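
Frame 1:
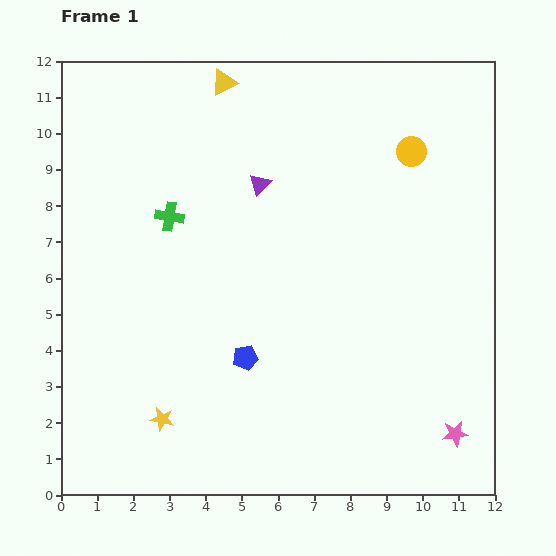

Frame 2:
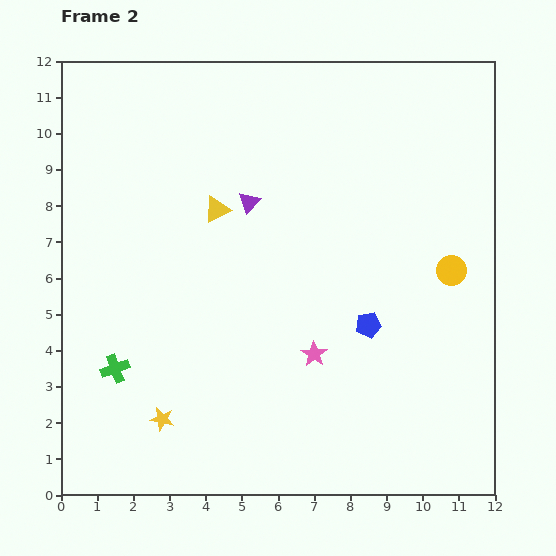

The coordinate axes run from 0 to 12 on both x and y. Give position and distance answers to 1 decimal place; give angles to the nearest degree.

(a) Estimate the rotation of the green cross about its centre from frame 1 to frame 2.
29° counter-clockwise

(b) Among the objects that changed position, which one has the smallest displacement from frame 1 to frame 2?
the purple triangle

(moved 0.6)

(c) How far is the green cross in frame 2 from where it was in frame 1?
4.5

The green cross moved from (3.0, 7.7) to (1.5, 3.5), a distance of √(1.5² + 4.2²) ≈ 4.5.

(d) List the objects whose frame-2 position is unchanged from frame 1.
the yellow star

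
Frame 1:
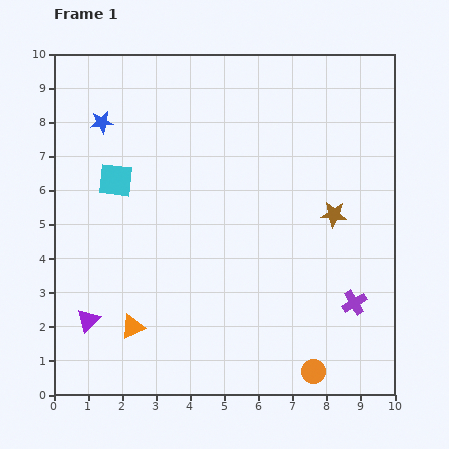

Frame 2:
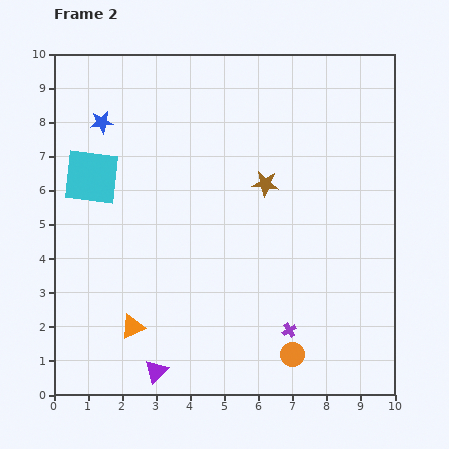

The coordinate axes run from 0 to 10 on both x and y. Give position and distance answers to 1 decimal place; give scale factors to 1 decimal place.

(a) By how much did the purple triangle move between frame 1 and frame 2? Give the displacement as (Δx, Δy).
(2.0, -1.5)

The purple triangle was at (1.0, 2.2) in frame 1 and (3.0, 0.7) in frame 2.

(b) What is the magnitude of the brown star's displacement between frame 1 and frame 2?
2.2

The brown star moved from (8.2, 5.3) to (6.2, 6.2), a distance of √(2.0² + 0.9²) ≈ 2.2.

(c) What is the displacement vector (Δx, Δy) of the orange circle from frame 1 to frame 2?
(-0.6, 0.5)

The orange circle was at (7.6, 0.7) in frame 1 and (7.0, 1.2) in frame 2.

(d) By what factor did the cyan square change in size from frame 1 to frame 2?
1.6×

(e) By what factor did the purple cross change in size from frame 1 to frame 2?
0.6×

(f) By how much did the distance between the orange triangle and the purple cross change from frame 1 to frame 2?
-1.9

Distance in frame 1: 6.5. Distance in frame 2: 4.6.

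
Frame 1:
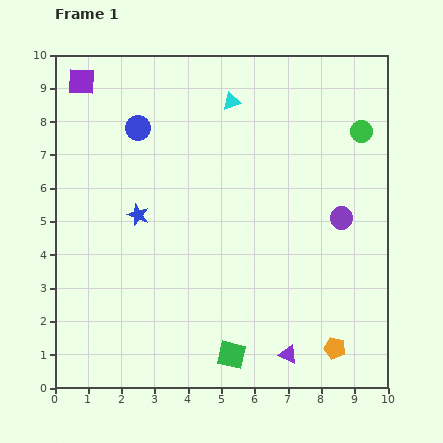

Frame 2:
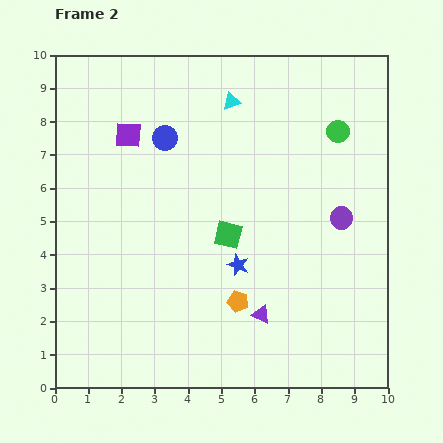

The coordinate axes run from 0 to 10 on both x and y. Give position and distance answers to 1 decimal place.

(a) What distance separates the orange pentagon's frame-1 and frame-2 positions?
3.2

The orange pentagon moved from (8.4, 1.2) to (5.5, 2.6), a distance of √(2.9² + 1.4²) ≈ 3.2.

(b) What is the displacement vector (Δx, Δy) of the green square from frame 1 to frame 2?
(-0.1, 3.6)

The green square was at (5.3, 1.0) in frame 1 and (5.2, 4.6) in frame 2.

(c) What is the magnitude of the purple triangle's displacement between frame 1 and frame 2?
1.4

The purple triangle moved from (7.0, 1.0) to (6.2, 2.2), a distance of √(0.8² + 1.2²) ≈ 1.4.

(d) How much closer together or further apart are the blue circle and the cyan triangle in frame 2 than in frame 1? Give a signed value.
-0.6

Distance in frame 1: 2.9. Distance in frame 2: 2.3.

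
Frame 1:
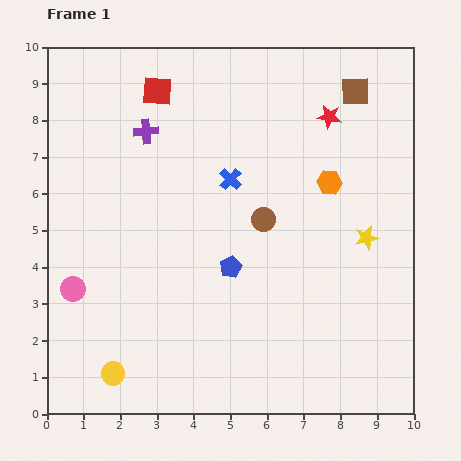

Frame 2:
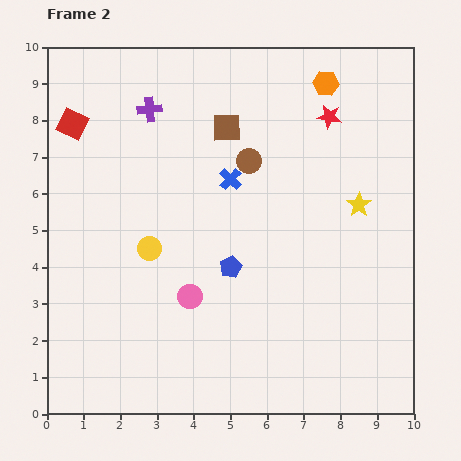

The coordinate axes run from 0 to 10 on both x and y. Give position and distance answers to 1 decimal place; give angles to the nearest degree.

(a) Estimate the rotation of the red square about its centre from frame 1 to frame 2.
23° clockwise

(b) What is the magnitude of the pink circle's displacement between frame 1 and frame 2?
3.2

The pink circle moved from (0.7, 3.4) to (3.9, 3.2), a distance of √(3.2² + 0.2²) ≈ 3.2.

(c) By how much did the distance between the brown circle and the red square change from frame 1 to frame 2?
+0.4

Distance in frame 1: 4.5. Distance in frame 2: 4.9.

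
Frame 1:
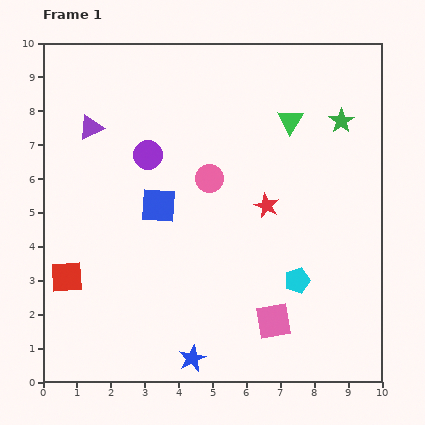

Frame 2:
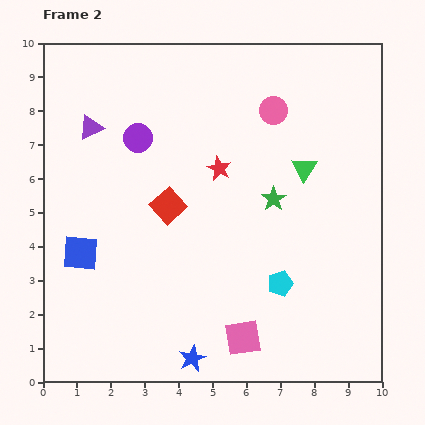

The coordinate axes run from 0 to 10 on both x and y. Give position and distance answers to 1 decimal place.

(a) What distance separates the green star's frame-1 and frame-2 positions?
3.0

The green star moved from (8.8, 7.7) to (6.8, 5.4), a distance of √(2.0² + 2.3²) ≈ 3.0.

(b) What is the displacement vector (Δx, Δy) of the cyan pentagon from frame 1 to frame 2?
(-0.5, -0.1)

The cyan pentagon was at (7.5, 3.0) in frame 1 and (7.0, 2.9) in frame 2.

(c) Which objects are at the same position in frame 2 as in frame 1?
the purple triangle, the blue star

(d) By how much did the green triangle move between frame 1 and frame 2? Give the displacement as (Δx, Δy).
(0.4, -1.4)

The green triangle was at (7.3, 7.7) in frame 1 and (7.7, 6.3) in frame 2.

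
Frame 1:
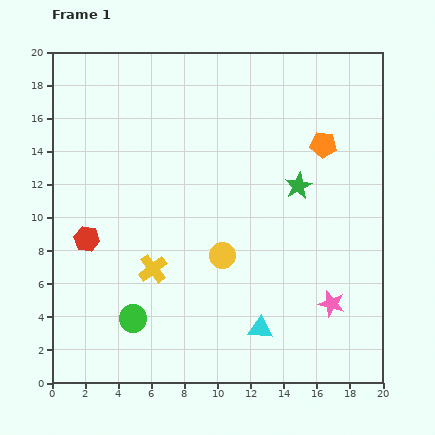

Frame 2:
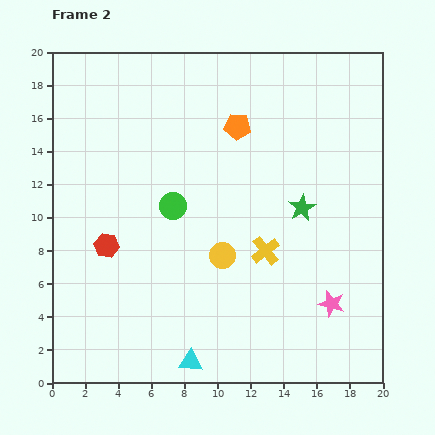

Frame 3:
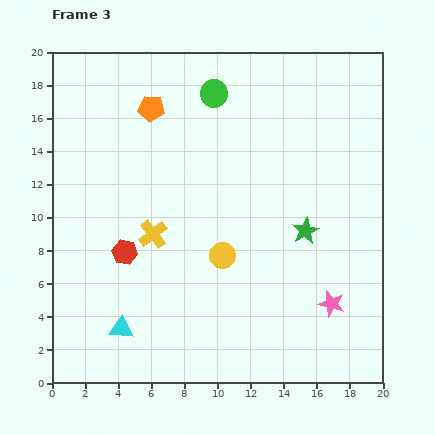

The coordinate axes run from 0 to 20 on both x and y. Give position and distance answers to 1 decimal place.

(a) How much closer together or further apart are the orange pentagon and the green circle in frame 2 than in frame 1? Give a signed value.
-9.4

Distance in frame 1: 15.6. Distance in frame 2: 6.2.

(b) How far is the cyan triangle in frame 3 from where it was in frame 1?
8.4

The cyan triangle moved from (12.6, 3.3) to (4.2, 3.3), a distance of √(8.4² + 0.0²) ≈ 8.4.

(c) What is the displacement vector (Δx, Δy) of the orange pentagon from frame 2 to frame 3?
(-5.2, 1.1)

The orange pentagon was at (11.2, 15.5) in frame 2 and (6.0, 16.6) in frame 3.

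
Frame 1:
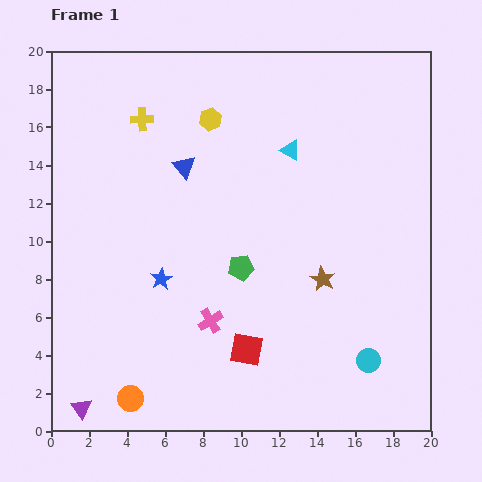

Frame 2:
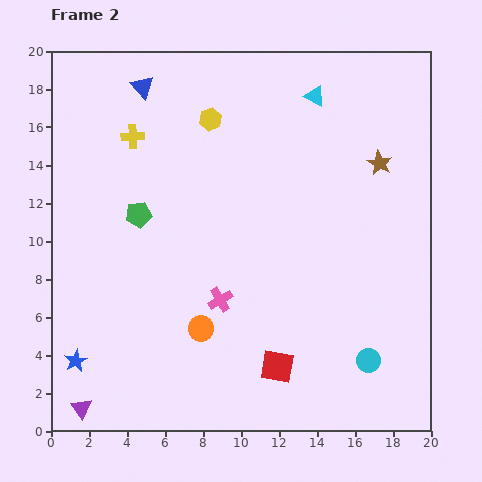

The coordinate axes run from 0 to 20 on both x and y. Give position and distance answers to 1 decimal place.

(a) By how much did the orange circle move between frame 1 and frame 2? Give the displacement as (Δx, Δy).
(3.7, 3.7)

The orange circle was at (4.2, 1.7) in frame 1 and (7.9, 5.4) in frame 2.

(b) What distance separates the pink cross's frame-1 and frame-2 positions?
1.2

The pink cross moved from (8.4, 5.8) to (8.9, 6.9), a distance of √(0.5² + 1.1²) ≈ 1.2.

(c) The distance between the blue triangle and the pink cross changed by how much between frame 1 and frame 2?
+3.7

Distance in frame 1: 8.2. Distance in frame 2: 11.9.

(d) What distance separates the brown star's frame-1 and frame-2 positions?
6.8

The brown star moved from (14.3, 8.0) to (17.3, 14.1), a distance of √(3.0² + 6.1²) ≈ 6.8.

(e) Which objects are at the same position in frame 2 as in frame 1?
the yellow hexagon, the cyan circle, the purple triangle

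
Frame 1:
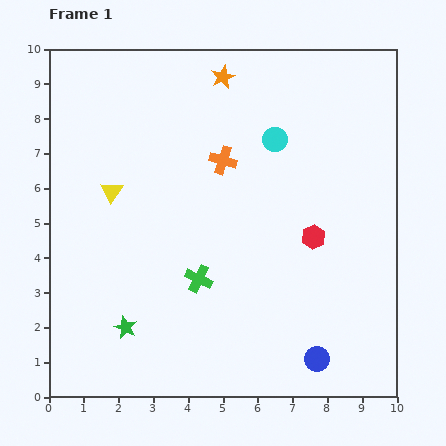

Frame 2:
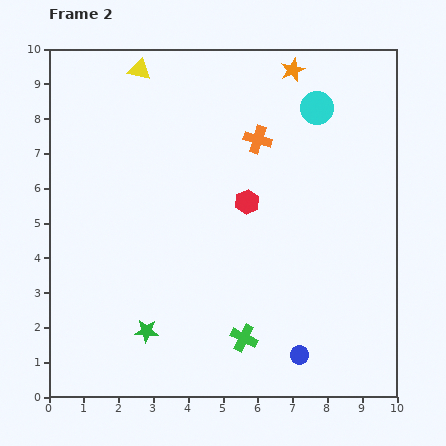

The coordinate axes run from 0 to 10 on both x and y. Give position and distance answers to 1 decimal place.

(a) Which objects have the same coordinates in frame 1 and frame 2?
none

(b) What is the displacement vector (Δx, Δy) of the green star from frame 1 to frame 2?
(0.6, -0.1)

The green star was at (2.2, 2.0) in frame 1 and (2.8, 1.9) in frame 2.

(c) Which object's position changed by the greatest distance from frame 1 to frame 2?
the yellow triangle

(moved 3.6; next 2.1)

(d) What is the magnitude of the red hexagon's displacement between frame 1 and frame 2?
2.1

The red hexagon moved from (7.6, 4.6) to (5.7, 5.6), a distance of √(1.9² + 1.0²) ≈ 2.1.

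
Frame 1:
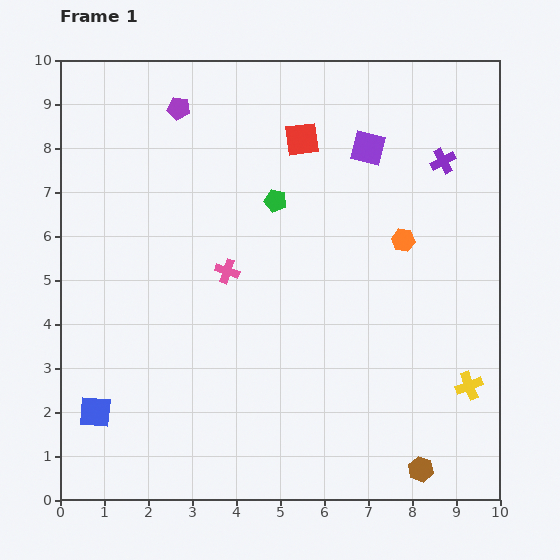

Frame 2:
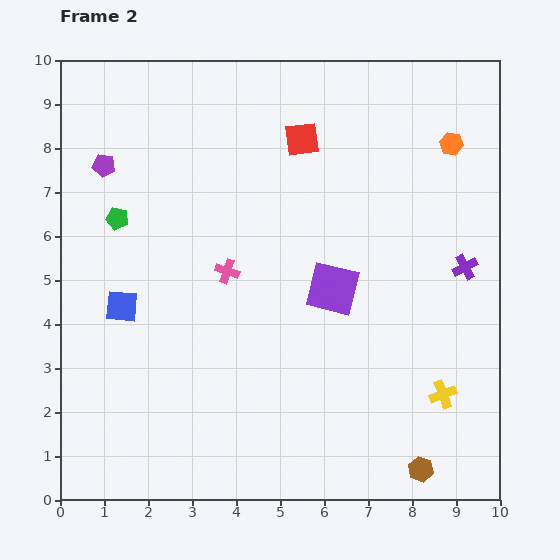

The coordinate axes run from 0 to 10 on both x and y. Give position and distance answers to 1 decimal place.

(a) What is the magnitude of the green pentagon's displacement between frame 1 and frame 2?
3.6

The green pentagon moved from (4.9, 6.8) to (1.3, 6.4), a distance of √(3.6² + 0.4²) ≈ 3.6.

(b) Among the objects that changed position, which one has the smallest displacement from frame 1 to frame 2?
the yellow cross

(moved 0.6)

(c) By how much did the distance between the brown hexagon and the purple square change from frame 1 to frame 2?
-2.8

Distance in frame 1: 7.4. Distance in frame 2: 4.6.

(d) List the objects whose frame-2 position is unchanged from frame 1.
the red square, the pink cross, the brown hexagon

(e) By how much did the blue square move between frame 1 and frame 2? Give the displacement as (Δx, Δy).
(0.6, 2.4)

The blue square was at (0.8, 2.0) in frame 1 and (1.4, 4.4) in frame 2.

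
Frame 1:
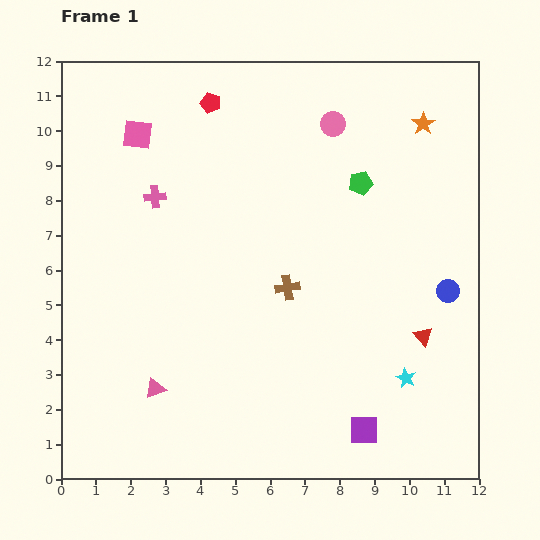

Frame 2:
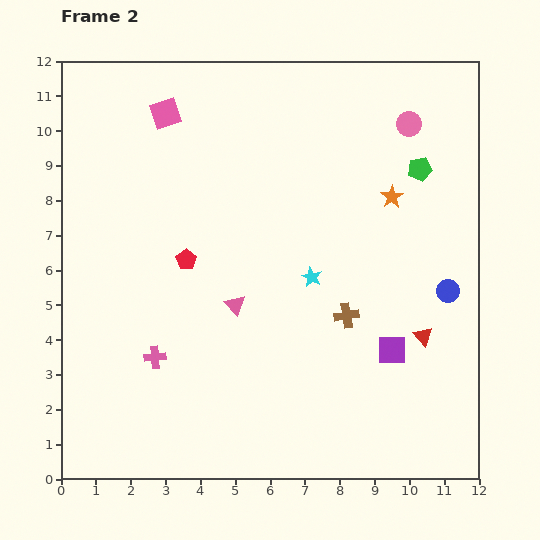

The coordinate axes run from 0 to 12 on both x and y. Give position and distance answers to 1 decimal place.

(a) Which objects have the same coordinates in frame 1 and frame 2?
the blue circle, the red triangle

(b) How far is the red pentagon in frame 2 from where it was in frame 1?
4.6

The red pentagon moved from (4.3, 10.8) to (3.6, 6.3), a distance of √(0.7² + 4.5²) ≈ 4.6.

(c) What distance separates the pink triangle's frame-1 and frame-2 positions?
3.3

The pink triangle moved from (2.7, 2.6) to (5.0, 5.0), a distance of √(2.3² + 2.4²) ≈ 3.3.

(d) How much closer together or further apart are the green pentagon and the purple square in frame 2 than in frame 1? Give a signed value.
-1.8

Distance in frame 1: 7.1. Distance in frame 2: 5.3.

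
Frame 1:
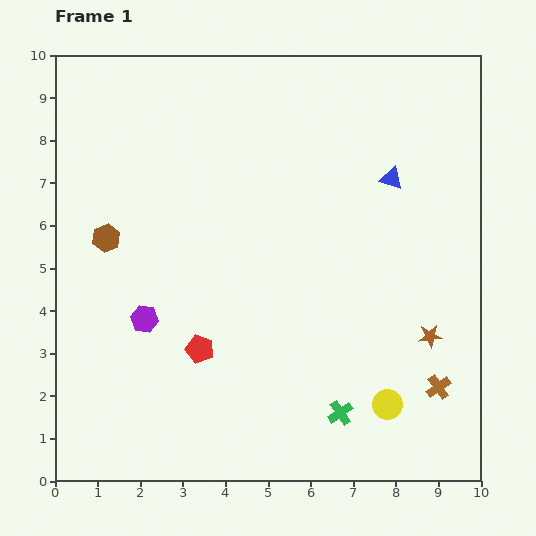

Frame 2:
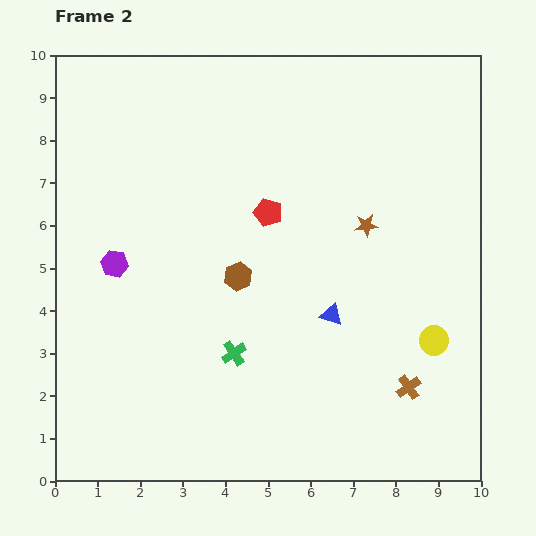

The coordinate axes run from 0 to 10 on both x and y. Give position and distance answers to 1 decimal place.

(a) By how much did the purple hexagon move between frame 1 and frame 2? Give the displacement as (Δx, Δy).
(-0.7, 1.3)

The purple hexagon was at (2.1, 3.8) in frame 1 and (1.4, 5.1) in frame 2.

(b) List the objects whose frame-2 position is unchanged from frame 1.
none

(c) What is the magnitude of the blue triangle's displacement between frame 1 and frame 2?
3.5

The blue triangle moved from (7.9, 7.1) to (6.5, 3.9), a distance of √(1.4² + 3.2²) ≈ 3.5.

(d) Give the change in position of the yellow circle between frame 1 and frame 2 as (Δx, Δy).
(1.1, 1.5)

The yellow circle was at (7.8, 1.8) in frame 1 and (8.9, 3.3) in frame 2.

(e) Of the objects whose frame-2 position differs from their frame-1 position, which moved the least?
the brown cross

(moved 0.7)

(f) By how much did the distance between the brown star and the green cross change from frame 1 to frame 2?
+1.5

Distance in frame 1: 2.8. Distance in frame 2: 4.3.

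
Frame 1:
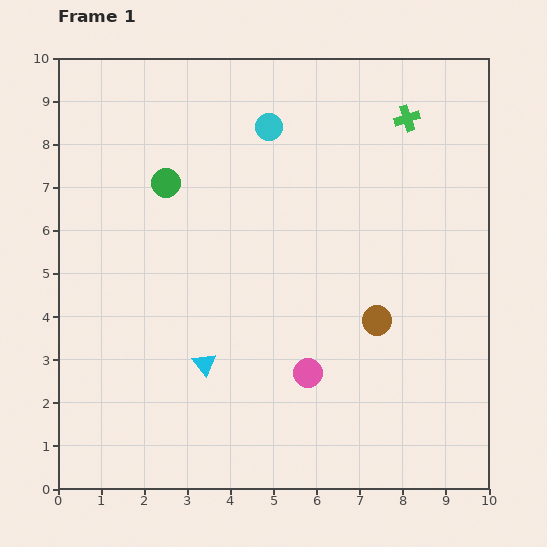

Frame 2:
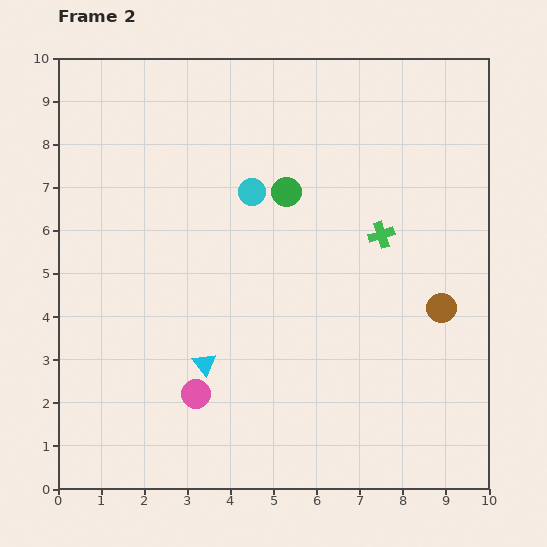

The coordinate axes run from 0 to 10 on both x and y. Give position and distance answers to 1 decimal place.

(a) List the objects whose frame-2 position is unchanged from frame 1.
the cyan triangle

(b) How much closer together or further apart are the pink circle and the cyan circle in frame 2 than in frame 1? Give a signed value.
-0.9

Distance in frame 1: 5.8. Distance in frame 2: 4.9.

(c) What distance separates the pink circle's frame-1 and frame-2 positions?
2.6

The pink circle moved from (5.8, 2.7) to (3.2, 2.2), a distance of √(2.6² + 0.5²) ≈ 2.6.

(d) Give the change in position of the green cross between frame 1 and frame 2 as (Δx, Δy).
(-0.6, -2.7)

The green cross was at (8.1, 8.6) in frame 1 and (7.5, 5.9) in frame 2.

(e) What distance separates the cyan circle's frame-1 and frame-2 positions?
1.6

The cyan circle moved from (4.9, 8.4) to (4.5, 6.9), a distance of √(0.4² + 1.5²) ≈ 1.6.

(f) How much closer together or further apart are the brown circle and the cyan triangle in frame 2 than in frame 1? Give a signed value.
+1.6

Distance in frame 1: 4.1. Distance in frame 2: 5.7.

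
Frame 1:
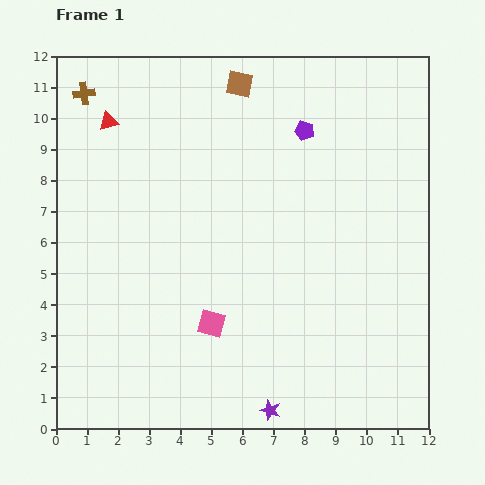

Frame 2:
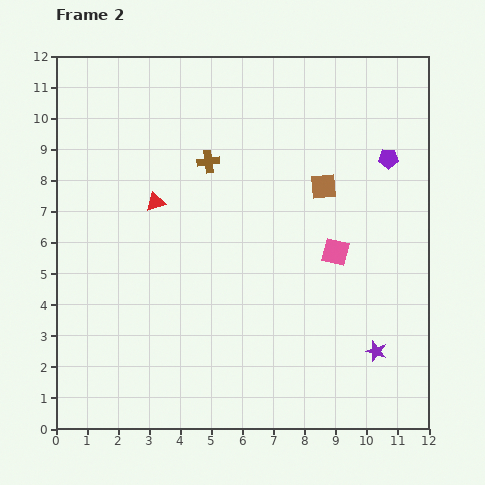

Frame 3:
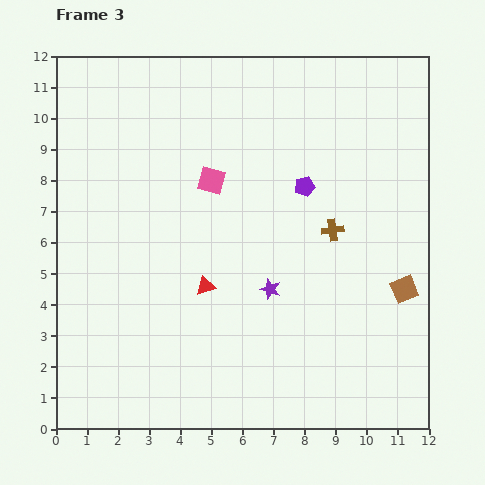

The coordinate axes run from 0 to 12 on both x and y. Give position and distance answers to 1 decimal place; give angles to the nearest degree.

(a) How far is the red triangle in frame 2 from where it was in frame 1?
3.0

The red triangle moved from (1.7, 9.9) to (3.2, 7.3), a distance of √(1.5² + 2.6²) ≈ 3.0.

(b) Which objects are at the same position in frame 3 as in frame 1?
none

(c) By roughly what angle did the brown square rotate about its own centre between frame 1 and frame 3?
34° counter-clockwise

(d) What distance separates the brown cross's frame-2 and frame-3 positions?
4.6

The brown cross moved from (4.9, 8.6) to (8.9, 6.4), a distance of √(4.0² + 2.2²) ≈ 4.6.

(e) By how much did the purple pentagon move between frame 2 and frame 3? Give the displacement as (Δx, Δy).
(-2.7, -0.9)

The purple pentagon was at (10.7, 8.7) in frame 2 and (8.0, 7.8) in frame 3.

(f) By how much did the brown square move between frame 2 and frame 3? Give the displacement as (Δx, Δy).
(2.6, -3.3)

The brown square was at (8.6, 7.8) in frame 2 and (11.2, 4.5) in frame 3.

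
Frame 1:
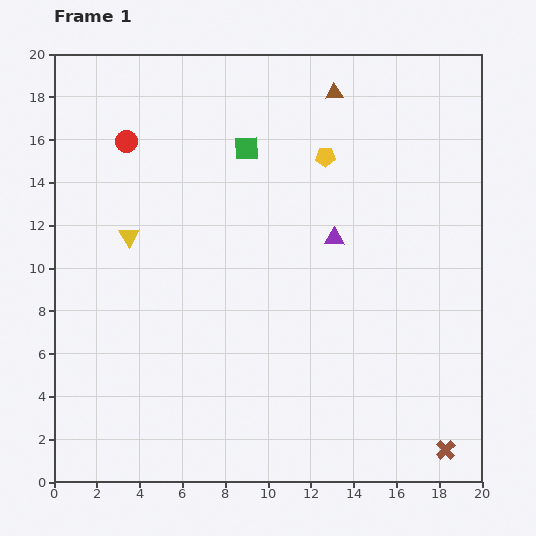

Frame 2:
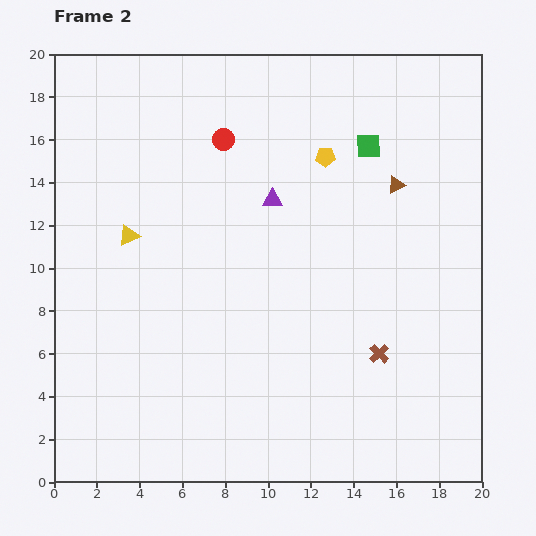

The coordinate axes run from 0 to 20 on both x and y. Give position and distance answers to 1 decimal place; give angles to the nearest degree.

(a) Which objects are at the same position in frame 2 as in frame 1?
the yellow pentagon, the yellow triangle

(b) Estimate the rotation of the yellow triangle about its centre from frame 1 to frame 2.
38° clockwise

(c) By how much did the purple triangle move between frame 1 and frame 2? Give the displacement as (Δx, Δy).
(-2.9, 1.8)

The purple triangle was at (13.1, 11.4) in frame 1 and (10.2, 13.2) in frame 2.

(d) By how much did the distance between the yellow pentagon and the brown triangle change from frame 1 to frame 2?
+0.5

Distance in frame 1: 3.0. Distance in frame 2: 3.5.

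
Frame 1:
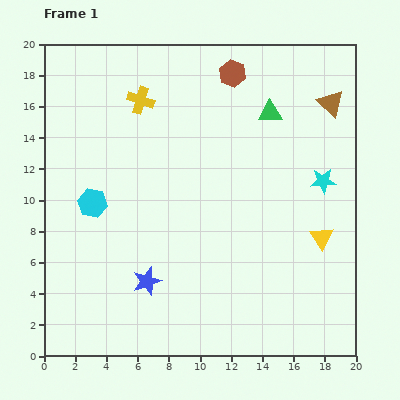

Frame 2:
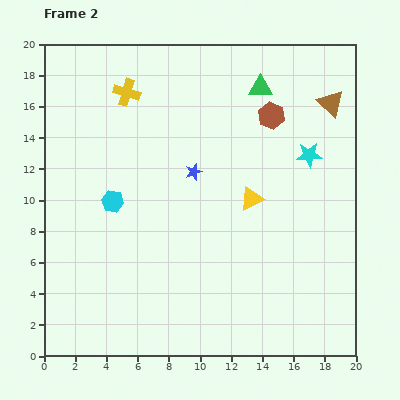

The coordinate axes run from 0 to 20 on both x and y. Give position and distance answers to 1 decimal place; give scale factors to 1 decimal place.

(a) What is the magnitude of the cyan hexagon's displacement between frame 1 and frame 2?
1.3

The cyan hexagon moved from (3.1, 9.8) to (4.4, 9.9), a distance of √(1.3² + 0.1²) ≈ 1.3.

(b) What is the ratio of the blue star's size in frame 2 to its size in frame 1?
0.6×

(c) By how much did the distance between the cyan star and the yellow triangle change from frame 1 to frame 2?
+1.0

Distance in frame 1: 3.6. Distance in frame 2: 4.6.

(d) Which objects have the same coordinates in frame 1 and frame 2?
the brown triangle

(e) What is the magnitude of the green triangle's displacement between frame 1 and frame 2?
1.7

The green triangle moved from (14.5, 15.6) to (13.9, 17.2), a distance of √(0.6² + 1.6²) ≈ 1.7.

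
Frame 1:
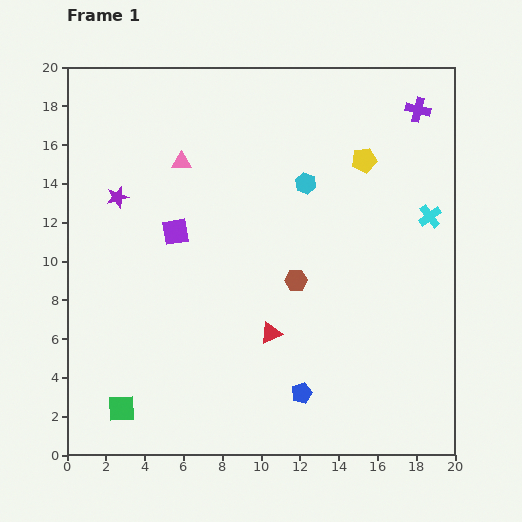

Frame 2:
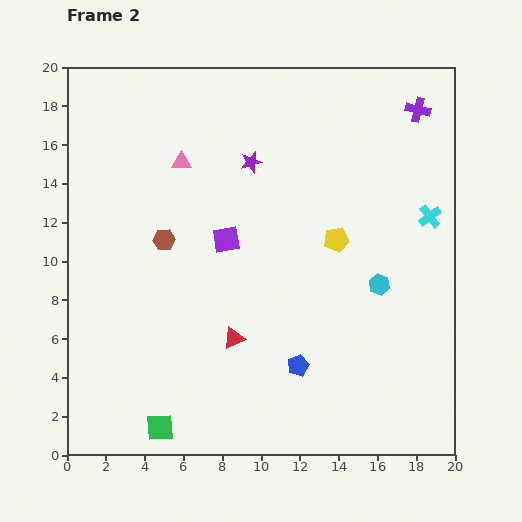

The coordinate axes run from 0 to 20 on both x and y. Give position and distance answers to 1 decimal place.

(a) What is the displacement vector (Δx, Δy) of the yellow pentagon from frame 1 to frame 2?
(-1.4, -4.1)

The yellow pentagon was at (15.3, 15.2) in frame 1 and (13.9, 11.1) in frame 2.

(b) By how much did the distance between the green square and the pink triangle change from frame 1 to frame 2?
+0.6

Distance in frame 1: 13.1. Distance in frame 2: 13.7.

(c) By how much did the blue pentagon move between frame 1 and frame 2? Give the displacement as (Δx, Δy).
(-0.2, 1.4)

The blue pentagon was at (12.1, 3.2) in frame 1 and (11.9, 4.6) in frame 2.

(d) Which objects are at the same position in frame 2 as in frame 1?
the purple cross, the cyan cross, the pink triangle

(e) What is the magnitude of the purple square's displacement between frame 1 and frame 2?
2.6

The purple square moved from (5.6, 11.5) to (8.2, 11.1), a distance of √(2.6² + 0.4²) ≈ 2.6.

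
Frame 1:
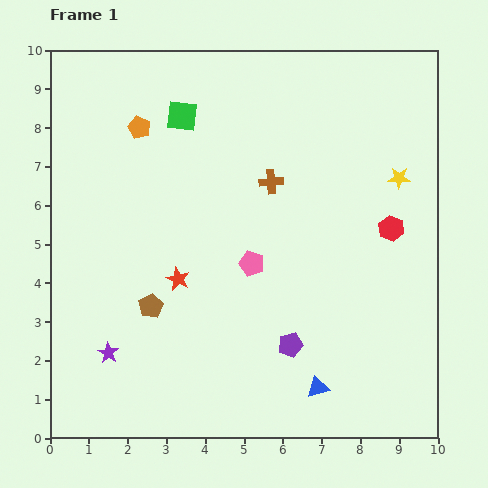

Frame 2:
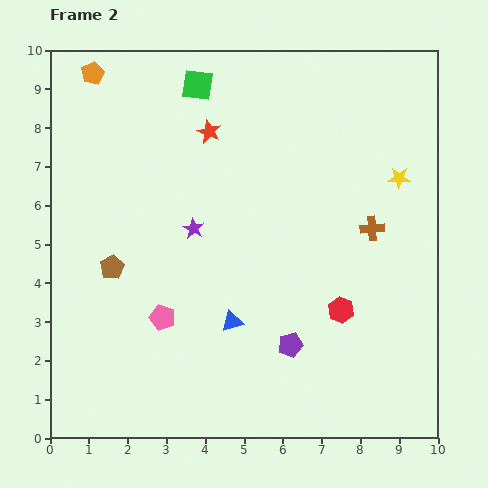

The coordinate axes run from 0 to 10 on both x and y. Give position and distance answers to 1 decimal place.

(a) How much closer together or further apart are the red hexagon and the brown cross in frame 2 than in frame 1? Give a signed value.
-1.1

Distance in frame 1: 3.3. Distance in frame 2: 2.2.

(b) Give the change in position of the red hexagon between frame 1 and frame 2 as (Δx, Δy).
(-1.3, -2.1)

The red hexagon was at (8.8, 5.4) in frame 1 and (7.5, 3.3) in frame 2.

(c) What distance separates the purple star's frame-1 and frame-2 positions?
3.9

The purple star moved from (1.5, 2.2) to (3.7, 5.4), a distance of √(2.2² + 3.2²) ≈ 3.9.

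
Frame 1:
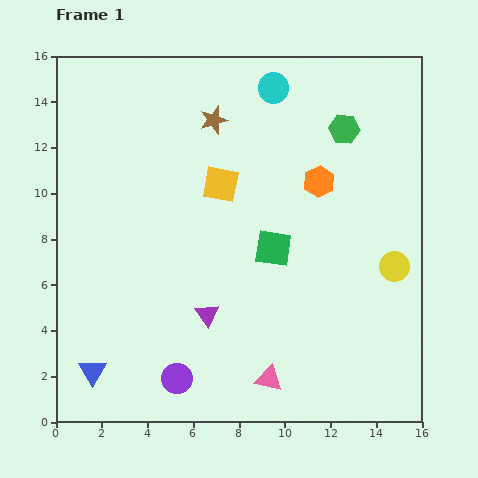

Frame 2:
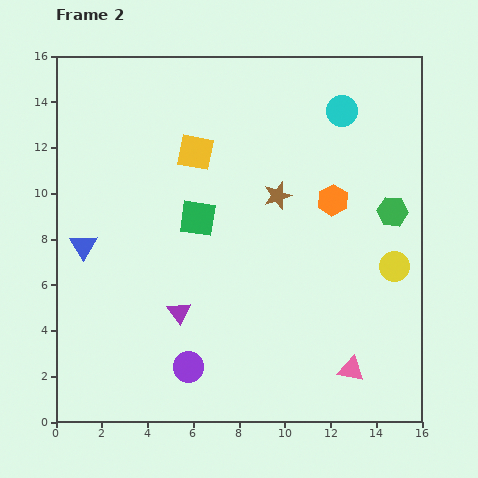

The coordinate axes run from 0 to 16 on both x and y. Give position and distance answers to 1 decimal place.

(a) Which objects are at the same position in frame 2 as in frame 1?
the yellow circle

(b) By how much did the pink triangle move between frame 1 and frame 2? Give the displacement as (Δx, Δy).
(3.6, 0.4)

The pink triangle was at (9.3, 1.9) in frame 1 and (12.9, 2.3) in frame 2.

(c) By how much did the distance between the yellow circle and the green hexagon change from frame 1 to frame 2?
-4.0

Distance in frame 1: 6.4. Distance in frame 2: 2.4.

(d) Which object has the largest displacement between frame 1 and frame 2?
the blue triangle

(moved 5.5; next 4.3)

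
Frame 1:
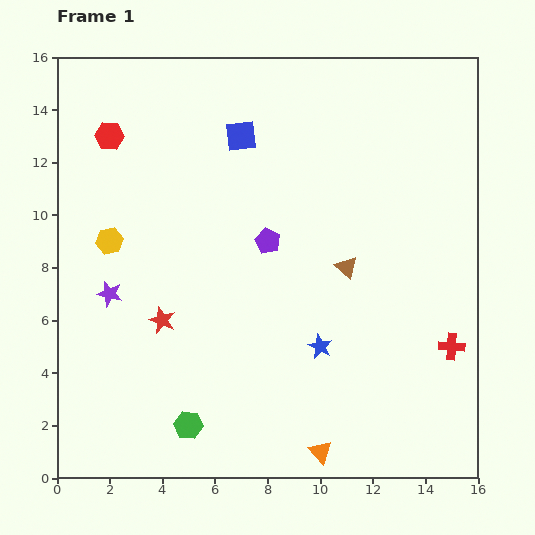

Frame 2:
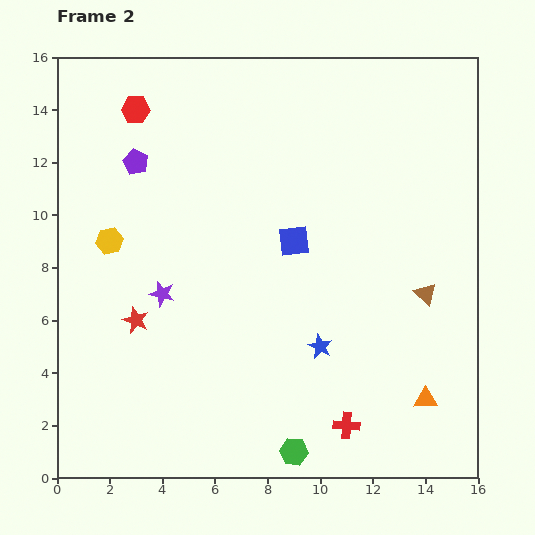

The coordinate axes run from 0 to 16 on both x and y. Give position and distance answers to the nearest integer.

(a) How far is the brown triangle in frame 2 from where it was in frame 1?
3

The brown triangle moved from (11, 8) to (14, 7), a distance of √(3² + 1²) ≈ 3.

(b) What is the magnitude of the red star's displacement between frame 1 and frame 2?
1

The red star moved from (4, 6) to (3, 6), a distance of √(1² + 0²) ≈ 1.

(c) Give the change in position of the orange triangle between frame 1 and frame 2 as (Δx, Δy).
(4, 2)

The orange triangle was at (10, 1) in frame 1 and (14, 3) in frame 2.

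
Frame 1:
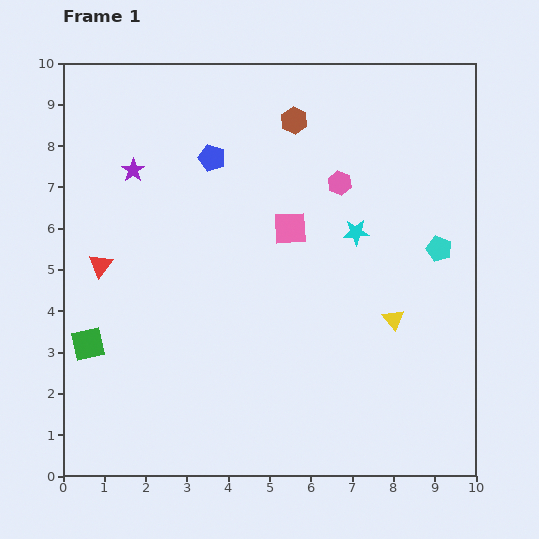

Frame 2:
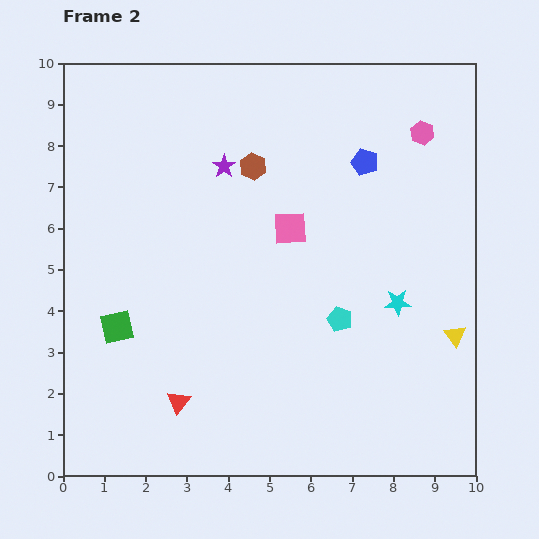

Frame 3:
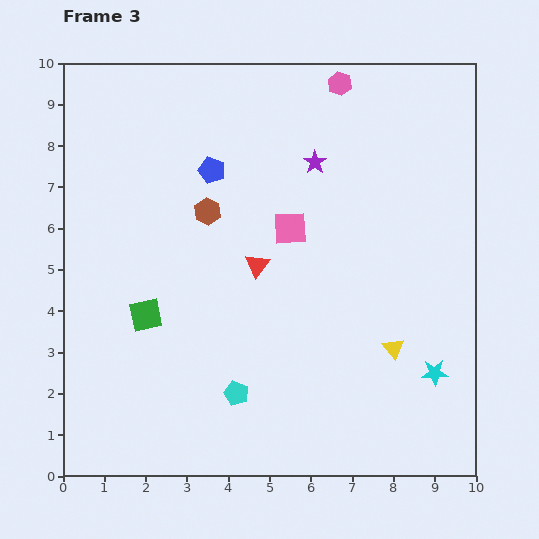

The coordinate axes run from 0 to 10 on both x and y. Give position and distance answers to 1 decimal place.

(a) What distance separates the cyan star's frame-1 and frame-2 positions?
2.0

The cyan star moved from (7.1, 5.9) to (8.1, 4.2), a distance of √(1.0² + 1.7²) ≈ 2.0.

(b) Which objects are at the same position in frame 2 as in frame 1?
the pink square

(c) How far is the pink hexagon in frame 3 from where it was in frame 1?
2.4

The pink hexagon moved from (6.7, 7.1) to (6.7, 9.5), a distance of √(0.0² + 2.4²) ≈ 2.4.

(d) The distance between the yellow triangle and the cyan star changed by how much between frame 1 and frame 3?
-1.1

Distance in frame 1: 2.3. Distance in frame 3: 1.2.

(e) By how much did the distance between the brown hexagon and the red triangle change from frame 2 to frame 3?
-4.2

Distance in frame 2: 6.0. Distance in frame 3: 1.8.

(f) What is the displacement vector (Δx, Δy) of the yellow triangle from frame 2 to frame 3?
(-1.5, -0.3)

The yellow triangle was at (9.5, 3.4) in frame 2 and (8.0, 3.1) in frame 3.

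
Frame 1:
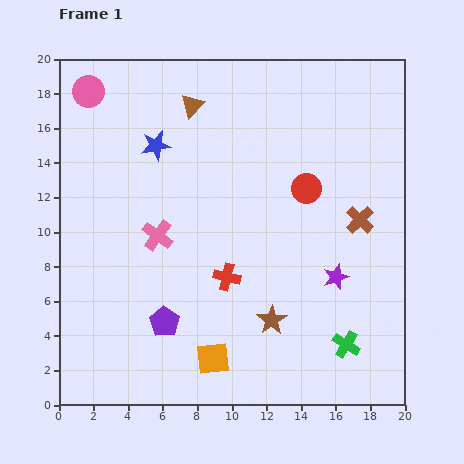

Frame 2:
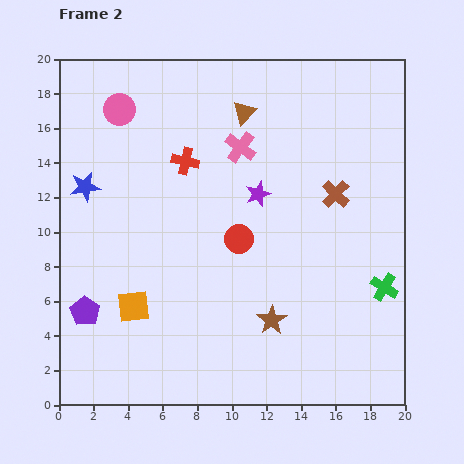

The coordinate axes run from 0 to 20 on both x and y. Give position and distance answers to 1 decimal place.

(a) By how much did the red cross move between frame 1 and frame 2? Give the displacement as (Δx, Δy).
(-2.4, 6.7)

The red cross was at (9.7, 7.4) in frame 1 and (7.3, 14.1) in frame 2.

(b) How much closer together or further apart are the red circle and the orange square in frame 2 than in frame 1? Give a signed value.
-4.0

Distance in frame 1: 11.2. Distance in frame 2: 7.2.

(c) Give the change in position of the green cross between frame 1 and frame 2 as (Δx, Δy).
(2.2, 3.3)

The green cross was at (16.6, 3.5) in frame 1 and (18.8, 6.8) in frame 2.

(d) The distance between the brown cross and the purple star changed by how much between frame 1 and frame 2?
+0.9

Distance in frame 1: 3.6. Distance in frame 2: 4.5.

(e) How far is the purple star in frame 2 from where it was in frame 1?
6.6

The purple star moved from (16.0, 7.4) to (11.5, 12.2), a distance of √(4.5² + 4.8²) ≈ 6.6.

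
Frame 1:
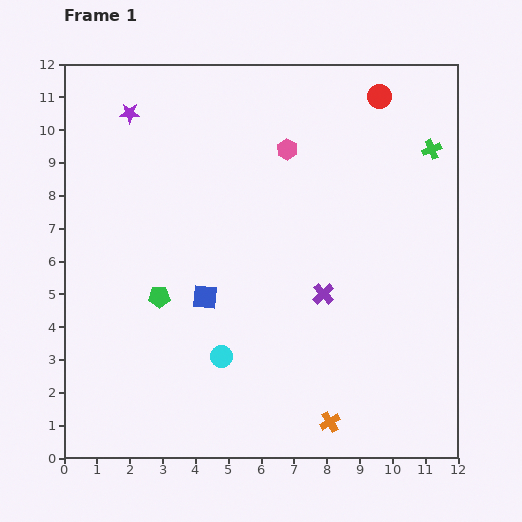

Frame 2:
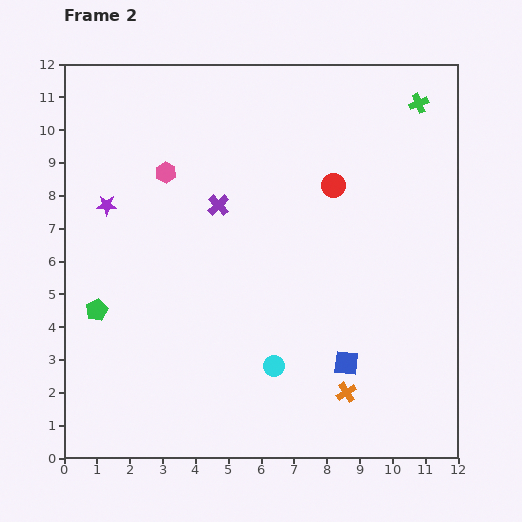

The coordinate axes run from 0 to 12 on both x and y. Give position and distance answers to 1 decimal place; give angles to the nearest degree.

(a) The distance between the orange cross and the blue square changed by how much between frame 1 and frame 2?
-4.5

Distance in frame 1: 5.4. Distance in frame 2: 0.9.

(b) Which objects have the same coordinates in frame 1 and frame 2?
none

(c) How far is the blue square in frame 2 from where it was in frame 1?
4.7

The blue square moved from (4.3, 4.9) to (8.6, 2.9), a distance of √(4.3² + 2.0²) ≈ 4.7.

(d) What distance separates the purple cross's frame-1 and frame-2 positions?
4.2

The purple cross moved from (7.9, 5.0) to (4.7, 7.7), a distance of √(3.2² + 2.7²) ≈ 4.2.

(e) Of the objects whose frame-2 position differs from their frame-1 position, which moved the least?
the orange cross

(moved 1.0)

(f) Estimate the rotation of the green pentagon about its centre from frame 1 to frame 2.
25° counter-clockwise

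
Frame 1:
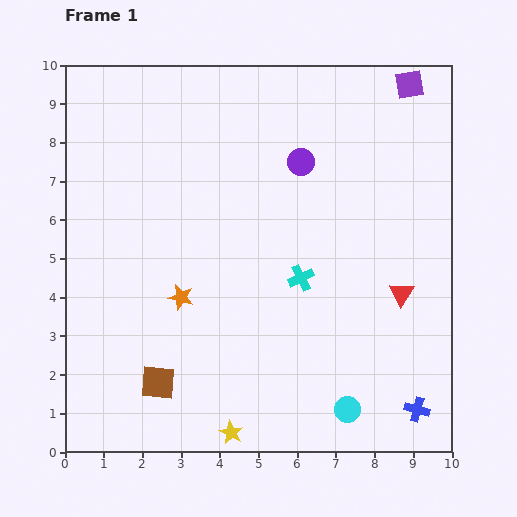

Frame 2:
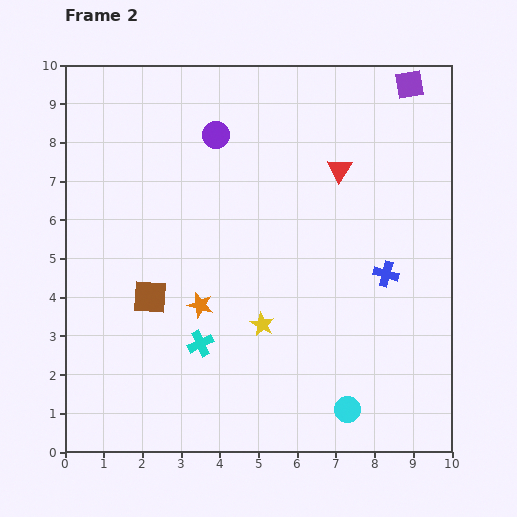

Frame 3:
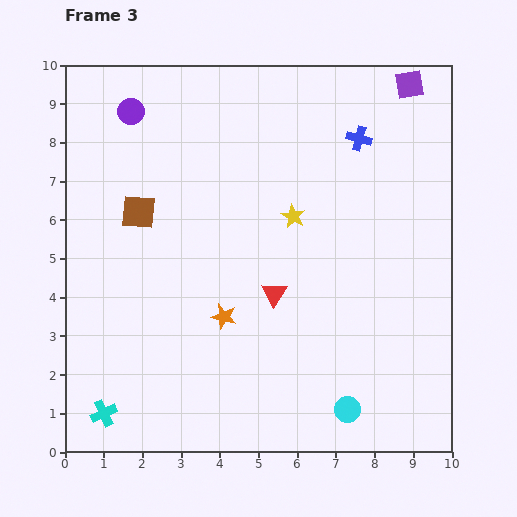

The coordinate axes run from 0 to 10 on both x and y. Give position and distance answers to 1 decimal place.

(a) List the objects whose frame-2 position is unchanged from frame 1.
the cyan circle, the purple square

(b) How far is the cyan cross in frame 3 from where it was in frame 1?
6.2

The cyan cross moved from (6.1, 4.5) to (1.0, 1.0), a distance of √(5.1² + 3.5²) ≈ 6.2.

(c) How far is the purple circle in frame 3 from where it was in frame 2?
2.3

The purple circle moved from (3.9, 8.2) to (1.7, 8.8), a distance of √(2.2² + 0.6²) ≈ 2.3.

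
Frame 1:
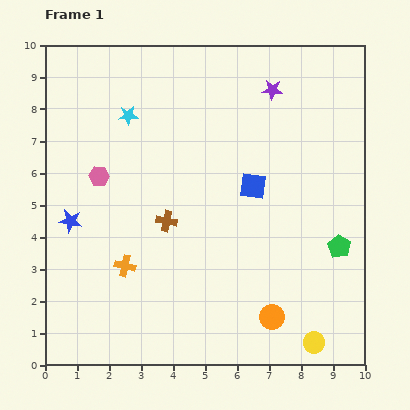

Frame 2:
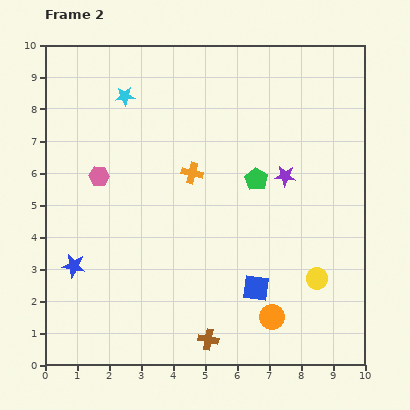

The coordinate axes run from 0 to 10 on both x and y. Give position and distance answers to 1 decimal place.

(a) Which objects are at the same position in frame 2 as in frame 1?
the pink hexagon, the orange circle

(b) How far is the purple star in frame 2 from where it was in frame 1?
2.7

The purple star moved from (7.1, 8.6) to (7.5, 5.9), a distance of √(0.4² + 2.7²) ≈ 2.7.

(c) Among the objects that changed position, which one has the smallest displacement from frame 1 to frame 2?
the cyan star

(moved 0.6)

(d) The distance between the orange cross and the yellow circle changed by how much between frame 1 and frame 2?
-1.3

Distance in frame 1: 6.4. Distance in frame 2: 5.1.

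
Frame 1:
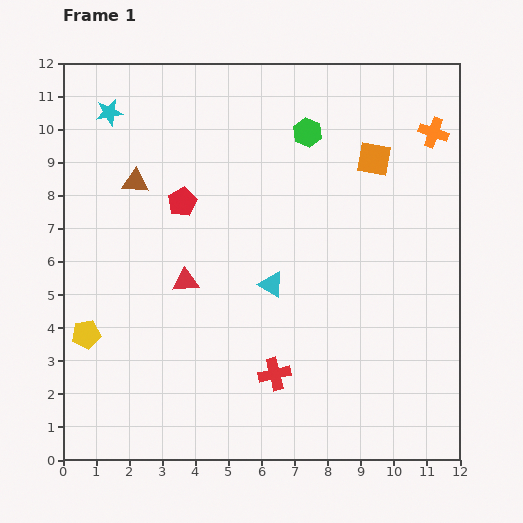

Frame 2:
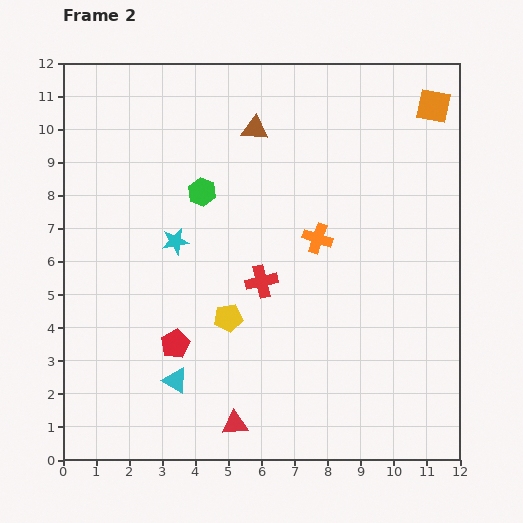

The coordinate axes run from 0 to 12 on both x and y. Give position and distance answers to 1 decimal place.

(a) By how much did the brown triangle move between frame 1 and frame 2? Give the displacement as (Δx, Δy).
(3.6, 1.6)

The brown triangle was at (2.2, 8.4) in frame 1 and (5.8, 10.0) in frame 2.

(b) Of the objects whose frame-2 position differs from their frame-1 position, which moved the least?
the orange square

(moved 2.4)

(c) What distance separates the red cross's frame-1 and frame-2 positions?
2.8

The red cross moved from (6.4, 2.6) to (6.0, 5.4), a distance of √(0.4² + 2.8²) ≈ 2.8.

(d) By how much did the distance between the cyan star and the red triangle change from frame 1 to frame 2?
+0.2

Distance in frame 1: 5.6. Distance in frame 2: 5.8.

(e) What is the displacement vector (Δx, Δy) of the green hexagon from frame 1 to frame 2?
(-3.2, -1.8)

The green hexagon was at (7.4, 9.9) in frame 1 and (4.2, 8.1) in frame 2.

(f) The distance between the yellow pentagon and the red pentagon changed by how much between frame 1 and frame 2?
-3.1

Distance in frame 1: 4.9. Distance in frame 2: 1.8.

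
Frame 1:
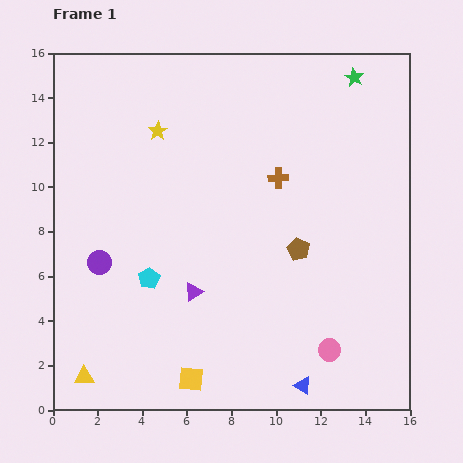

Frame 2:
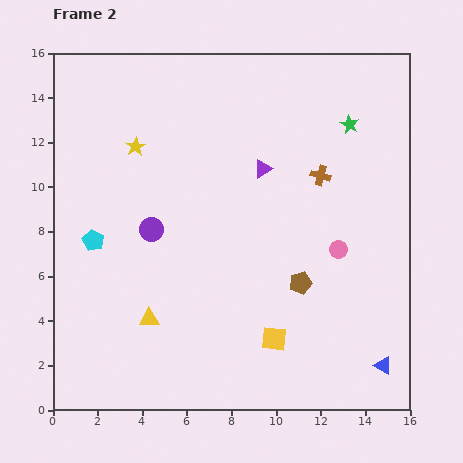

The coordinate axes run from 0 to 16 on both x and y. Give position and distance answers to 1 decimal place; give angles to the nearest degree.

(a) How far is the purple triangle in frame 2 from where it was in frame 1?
6.3

The purple triangle moved from (6.3, 5.3) to (9.4, 10.8), a distance of √(3.1² + 5.5²) ≈ 6.3.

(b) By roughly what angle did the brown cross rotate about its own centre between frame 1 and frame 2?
17° clockwise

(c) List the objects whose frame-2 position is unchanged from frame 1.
none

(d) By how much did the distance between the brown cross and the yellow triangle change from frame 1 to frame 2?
-2.4

Distance in frame 1: 12.4. Distance in frame 2: 10.0.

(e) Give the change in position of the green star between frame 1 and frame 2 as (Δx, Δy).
(-0.2, -2.1)

The green star was at (13.5, 14.9) in frame 1 and (13.3, 12.8) in frame 2.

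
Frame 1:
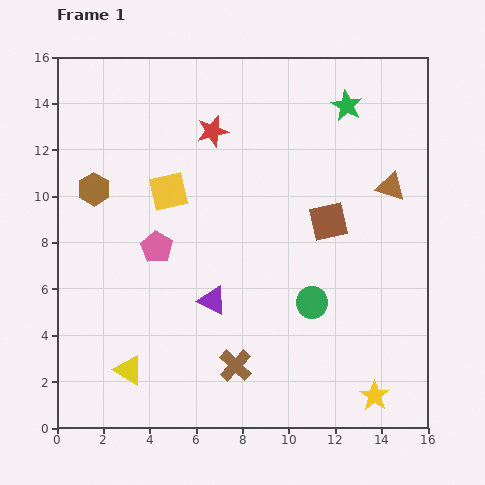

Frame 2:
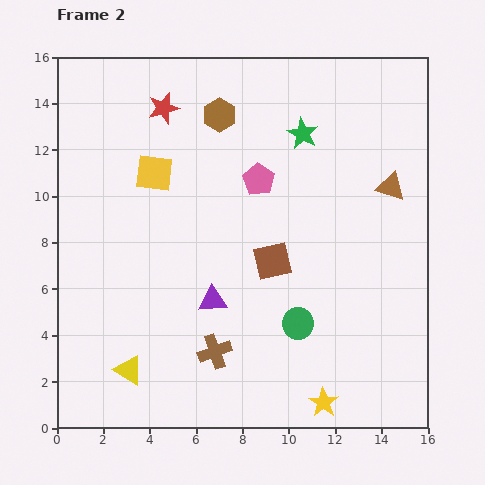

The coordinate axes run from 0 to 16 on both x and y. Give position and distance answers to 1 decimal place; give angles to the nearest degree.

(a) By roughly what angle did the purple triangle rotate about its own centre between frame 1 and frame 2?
32° counter-clockwise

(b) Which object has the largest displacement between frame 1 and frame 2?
the brown hexagon

(moved 6.3; next 5.3)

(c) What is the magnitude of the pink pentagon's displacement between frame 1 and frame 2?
5.3

The pink pentagon moved from (4.3, 7.8) to (8.7, 10.7), a distance of √(4.4² + 2.9²) ≈ 5.3.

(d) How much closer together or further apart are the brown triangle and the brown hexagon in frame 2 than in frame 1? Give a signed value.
-4.8

Distance in frame 1: 12.8. Distance in frame 2: 8.0.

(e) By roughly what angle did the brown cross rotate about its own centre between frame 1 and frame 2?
28° clockwise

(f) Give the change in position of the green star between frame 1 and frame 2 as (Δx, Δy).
(-1.9, -1.2)

The green star was at (12.5, 13.9) in frame 1 and (10.6, 12.7) in frame 2.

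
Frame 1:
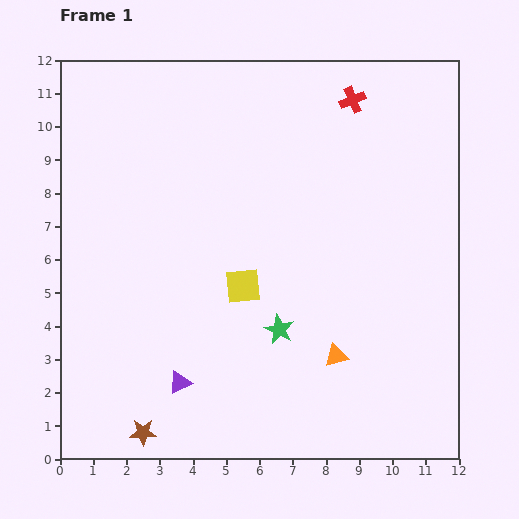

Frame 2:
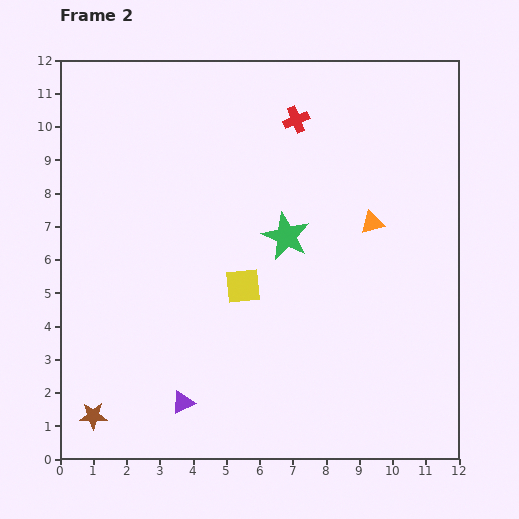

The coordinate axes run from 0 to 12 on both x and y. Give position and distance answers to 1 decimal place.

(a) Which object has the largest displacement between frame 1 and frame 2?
the orange triangle

(moved 4.1; next 2.8)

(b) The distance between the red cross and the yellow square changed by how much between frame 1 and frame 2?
-1.3

Distance in frame 1: 6.5. Distance in frame 2: 5.2.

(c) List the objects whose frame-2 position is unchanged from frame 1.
the yellow square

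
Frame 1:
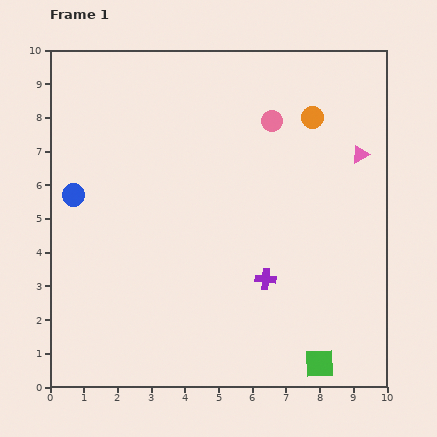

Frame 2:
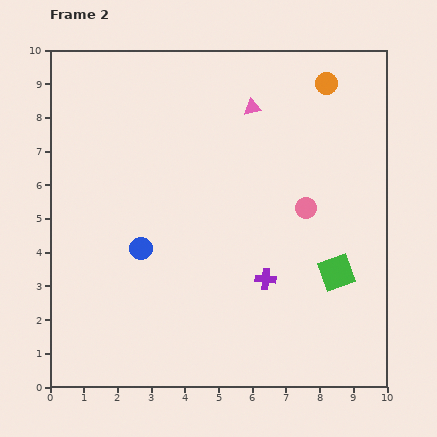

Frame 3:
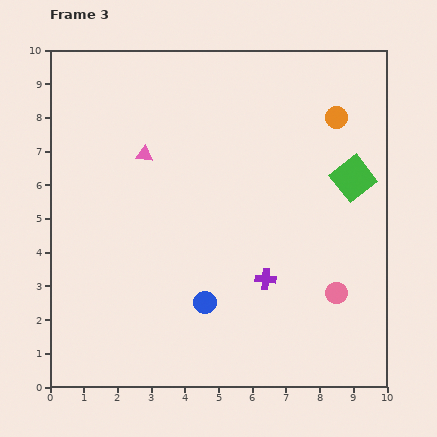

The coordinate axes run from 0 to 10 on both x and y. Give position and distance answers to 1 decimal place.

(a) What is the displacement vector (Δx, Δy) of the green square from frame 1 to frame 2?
(0.5, 2.7)

The green square was at (8.0, 0.7) in frame 1 and (8.5, 3.4) in frame 2.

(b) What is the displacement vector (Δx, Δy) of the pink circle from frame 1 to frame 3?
(1.9, -5.1)

The pink circle was at (6.6, 7.9) in frame 1 and (8.5, 2.8) in frame 3.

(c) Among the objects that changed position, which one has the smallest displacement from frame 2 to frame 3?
the orange circle

(moved 1.0)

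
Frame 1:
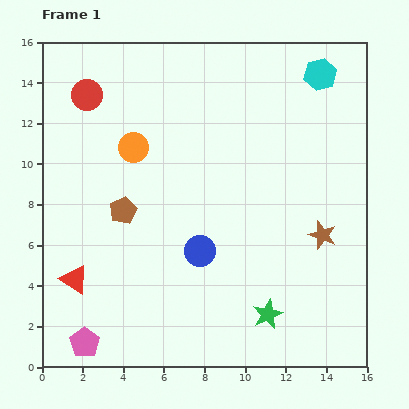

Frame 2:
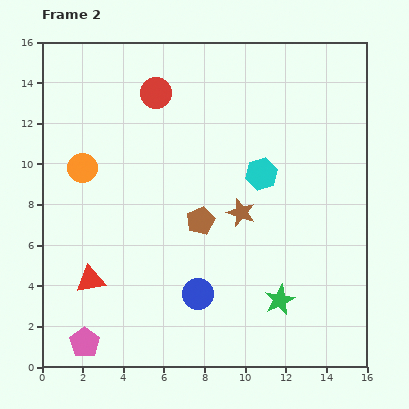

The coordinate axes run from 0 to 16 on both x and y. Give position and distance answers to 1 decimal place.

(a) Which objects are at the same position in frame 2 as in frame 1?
the pink pentagon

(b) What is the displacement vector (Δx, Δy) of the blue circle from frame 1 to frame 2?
(-0.1, -2.1)

The blue circle was at (7.8, 5.7) in frame 1 and (7.7, 3.6) in frame 2.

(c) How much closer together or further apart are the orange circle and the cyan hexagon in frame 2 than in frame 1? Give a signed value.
-1.1

Distance in frame 1: 9.9. Distance in frame 2: 8.8.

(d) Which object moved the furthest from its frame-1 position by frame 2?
the cyan hexagon

(moved 5.7; next 4.1)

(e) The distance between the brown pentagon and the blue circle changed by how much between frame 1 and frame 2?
-0.7

Distance in frame 1: 4.3. Distance in frame 2: 3.6.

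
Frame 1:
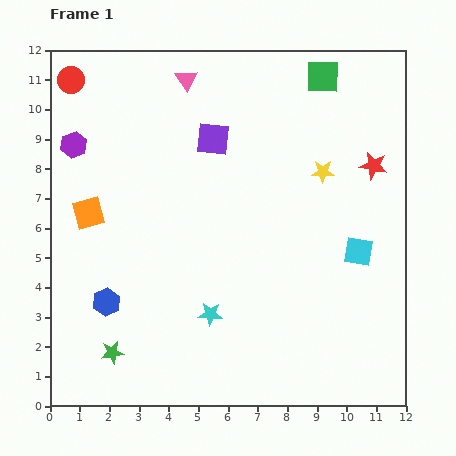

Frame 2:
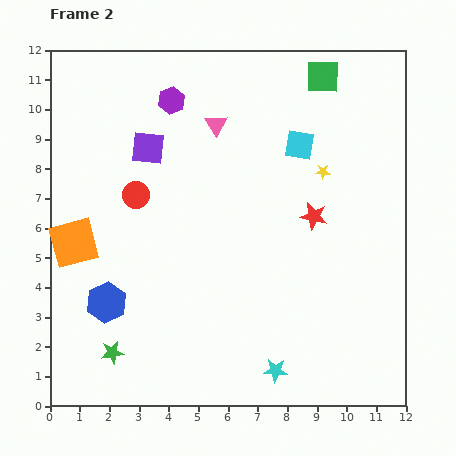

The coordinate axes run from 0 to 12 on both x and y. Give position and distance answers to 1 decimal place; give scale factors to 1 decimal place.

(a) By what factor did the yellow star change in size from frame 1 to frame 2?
0.6×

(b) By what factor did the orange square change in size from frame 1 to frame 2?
1.5×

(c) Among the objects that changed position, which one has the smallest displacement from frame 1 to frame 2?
the orange square

(moved 1.1)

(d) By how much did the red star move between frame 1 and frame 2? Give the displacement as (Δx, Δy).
(-2.0, -1.7)

The red star was at (10.9, 8.1) in frame 1 and (8.9, 6.4) in frame 2.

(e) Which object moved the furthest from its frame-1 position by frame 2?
the red circle

(moved 4.5; next 4.1)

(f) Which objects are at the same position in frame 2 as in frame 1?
the green square, the blue hexagon, the green star, the yellow star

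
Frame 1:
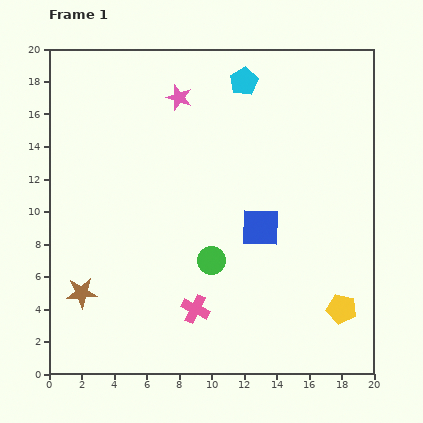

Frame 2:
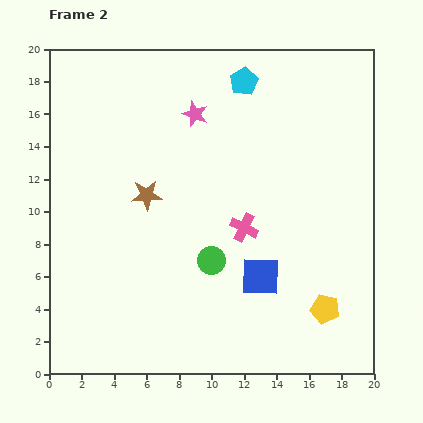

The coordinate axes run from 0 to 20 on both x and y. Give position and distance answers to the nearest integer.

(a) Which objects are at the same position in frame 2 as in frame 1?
the green circle, the cyan pentagon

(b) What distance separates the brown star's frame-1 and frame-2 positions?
7

The brown star moved from (2, 5) to (6, 11), a distance of √(4² + 6²) ≈ 7.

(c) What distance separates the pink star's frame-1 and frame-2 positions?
1

The pink star moved from (8, 17) to (9, 16), a distance of √(1² + 1²) ≈ 1.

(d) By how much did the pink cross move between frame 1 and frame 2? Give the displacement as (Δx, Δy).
(3, 5)

The pink cross was at (9, 4) in frame 1 and (12, 9) in frame 2.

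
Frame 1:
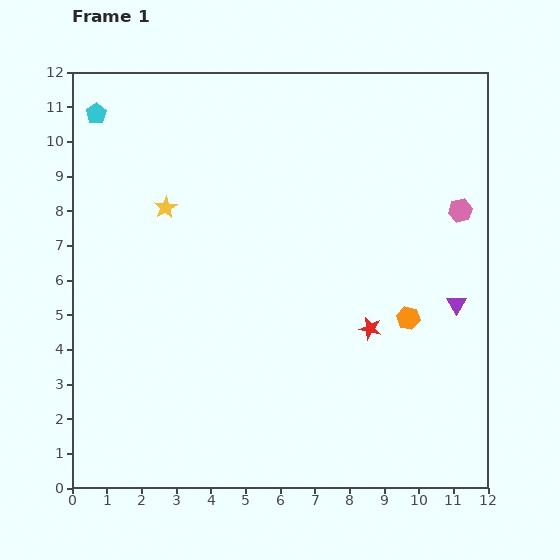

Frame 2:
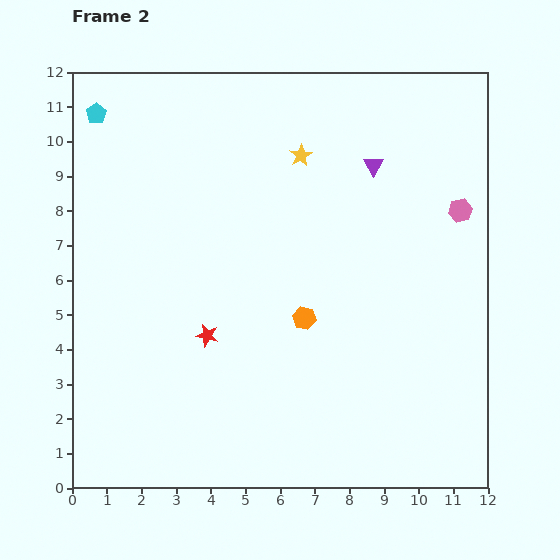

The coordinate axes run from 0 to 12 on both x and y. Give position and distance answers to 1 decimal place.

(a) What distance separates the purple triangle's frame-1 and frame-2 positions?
4.7

The purple triangle moved from (11.1, 5.3) to (8.7, 9.3), a distance of √(2.4² + 4.0²) ≈ 4.7.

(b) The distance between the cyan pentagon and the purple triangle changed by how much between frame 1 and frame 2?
-3.7

Distance in frame 1: 11.8. Distance in frame 2: 8.1.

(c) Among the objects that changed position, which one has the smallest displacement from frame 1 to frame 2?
the orange hexagon

(moved 3.0)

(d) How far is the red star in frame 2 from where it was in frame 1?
4.7

The red star moved from (8.6, 4.6) to (3.9, 4.4), a distance of √(4.7² + 0.2²) ≈ 4.7.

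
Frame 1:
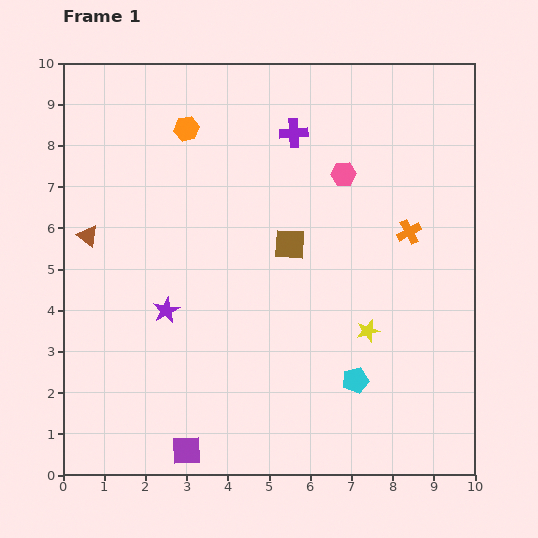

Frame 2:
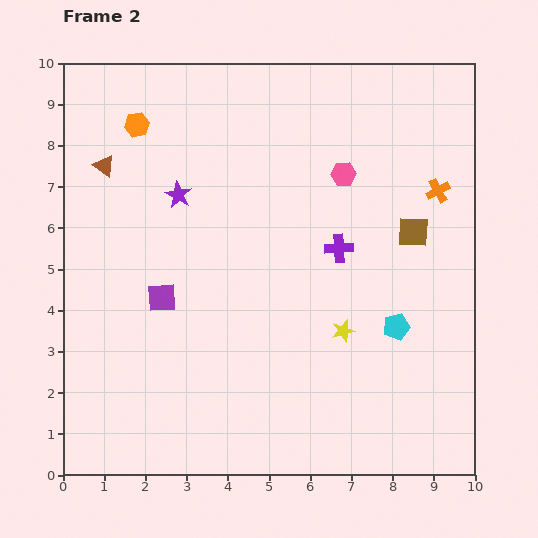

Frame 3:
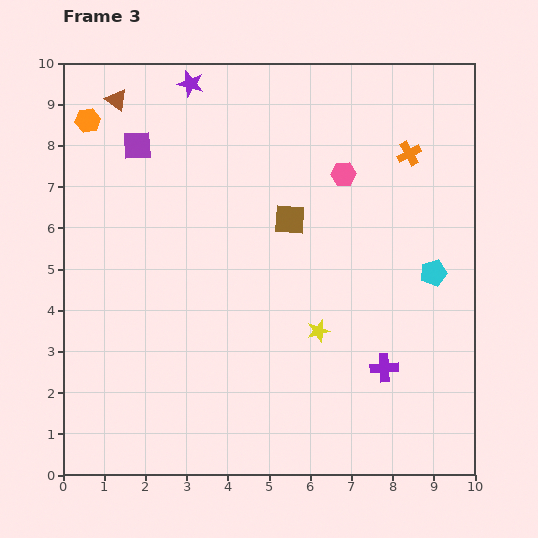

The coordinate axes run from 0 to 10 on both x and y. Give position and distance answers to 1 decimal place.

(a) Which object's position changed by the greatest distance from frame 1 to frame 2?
the purple square

(moved 3.7; next 3.0)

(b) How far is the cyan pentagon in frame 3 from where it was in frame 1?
3.2

The cyan pentagon moved from (7.1, 2.3) to (9.0, 4.9), a distance of √(1.9² + 2.6²) ≈ 3.2.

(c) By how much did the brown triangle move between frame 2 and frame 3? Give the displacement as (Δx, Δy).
(0.3, 1.6)

The brown triangle was at (1.0, 7.5) in frame 2 and (1.3, 9.1) in frame 3.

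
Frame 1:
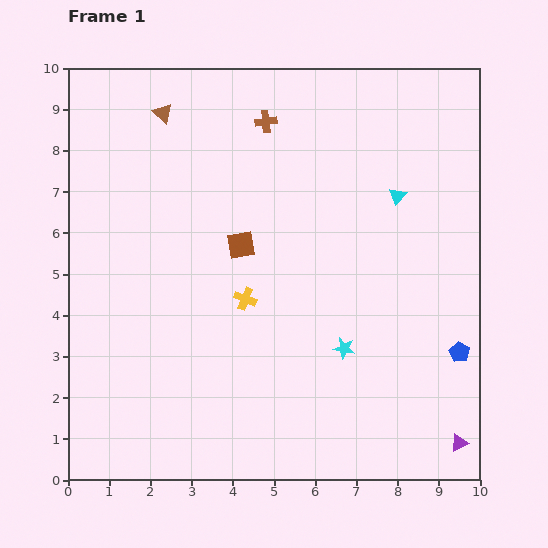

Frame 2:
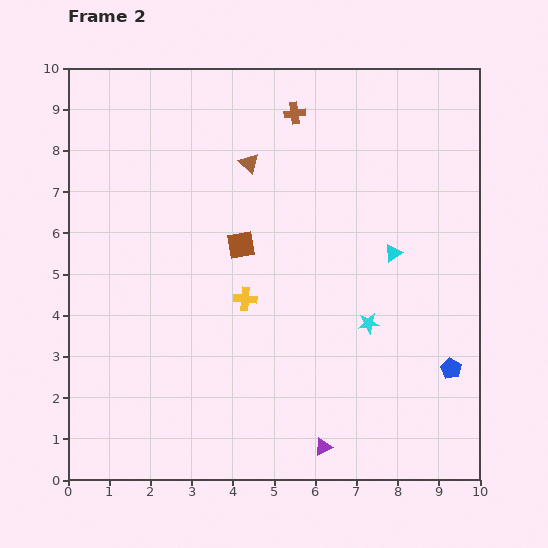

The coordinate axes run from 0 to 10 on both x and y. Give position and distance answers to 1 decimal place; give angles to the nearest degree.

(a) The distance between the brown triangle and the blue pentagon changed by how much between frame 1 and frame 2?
-2.2

Distance in frame 1: 9.2. Distance in frame 2: 7.0.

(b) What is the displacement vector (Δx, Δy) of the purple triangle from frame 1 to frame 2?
(-3.3, -0.1)

The purple triangle was at (9.5, 0.9) in frame 1 and (6.2, 0.8) in frame 2.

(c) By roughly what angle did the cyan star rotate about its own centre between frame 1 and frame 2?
18° counter-clockwise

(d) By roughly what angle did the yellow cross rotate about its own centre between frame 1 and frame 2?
16° counter-clockwise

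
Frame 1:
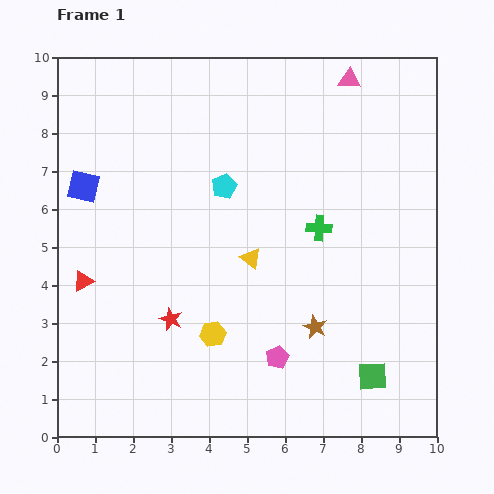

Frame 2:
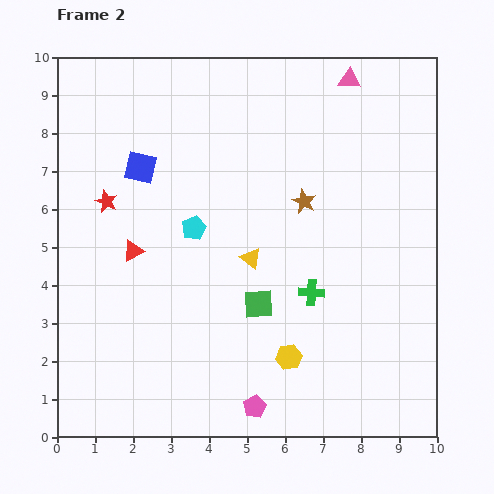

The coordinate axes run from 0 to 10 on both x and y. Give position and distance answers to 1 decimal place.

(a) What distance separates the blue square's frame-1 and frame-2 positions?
1.6

The blue square moved from (0.7, 6.6) to (2.2, 7.1), a distance of √(1.5² + 0.5²) ≈ 1.6.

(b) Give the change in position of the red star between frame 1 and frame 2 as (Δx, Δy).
(-1.7, 3.1)

The red star was at (3.0, 3.1) in frame 1 and (1.3, 6.2) in frame 2.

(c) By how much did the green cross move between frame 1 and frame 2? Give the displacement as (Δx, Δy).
(-0.2, -1.7)

The green cross was at (6.9, 5.5) in frame 1 and (6.7, 3.8) in frame 2.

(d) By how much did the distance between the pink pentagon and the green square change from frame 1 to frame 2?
+0.2

Distance in frame 1: 2.5. Distance in frame 2: 2.7.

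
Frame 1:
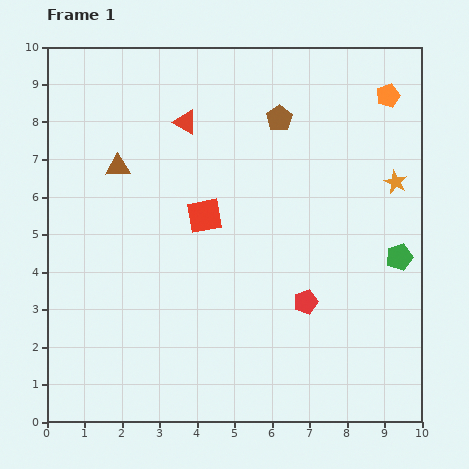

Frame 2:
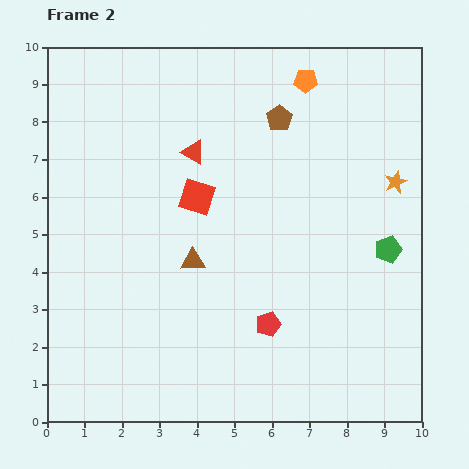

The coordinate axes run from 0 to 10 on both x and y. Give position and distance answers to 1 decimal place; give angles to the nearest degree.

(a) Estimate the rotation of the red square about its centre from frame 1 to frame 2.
29° clockwise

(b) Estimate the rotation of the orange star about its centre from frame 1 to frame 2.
22° clockwise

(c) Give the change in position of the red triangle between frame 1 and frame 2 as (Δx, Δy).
(0.2, -0.8)

The red triangle was at (3.7, 8.0) in frame 1 and (3.9, 7.2) in frame 2.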